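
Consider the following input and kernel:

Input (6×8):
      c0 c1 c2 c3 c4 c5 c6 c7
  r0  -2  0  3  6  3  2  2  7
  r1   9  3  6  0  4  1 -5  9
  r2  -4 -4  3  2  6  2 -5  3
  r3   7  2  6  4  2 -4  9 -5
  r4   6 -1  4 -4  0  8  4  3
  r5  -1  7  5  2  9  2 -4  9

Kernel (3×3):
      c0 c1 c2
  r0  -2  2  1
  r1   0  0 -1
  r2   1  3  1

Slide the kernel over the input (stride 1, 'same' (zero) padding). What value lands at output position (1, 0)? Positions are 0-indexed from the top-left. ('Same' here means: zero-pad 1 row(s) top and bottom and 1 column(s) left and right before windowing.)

The receptive field on the zero-padded input at this output position is [0 -2 0 / 0 9 3 / 0 -4 -4]. Elementwise product with the kernel and sum: 0·-2 + -2·2 + 0·1 + 3·-1 + 0·1 + -4·3 + -4·1.

-23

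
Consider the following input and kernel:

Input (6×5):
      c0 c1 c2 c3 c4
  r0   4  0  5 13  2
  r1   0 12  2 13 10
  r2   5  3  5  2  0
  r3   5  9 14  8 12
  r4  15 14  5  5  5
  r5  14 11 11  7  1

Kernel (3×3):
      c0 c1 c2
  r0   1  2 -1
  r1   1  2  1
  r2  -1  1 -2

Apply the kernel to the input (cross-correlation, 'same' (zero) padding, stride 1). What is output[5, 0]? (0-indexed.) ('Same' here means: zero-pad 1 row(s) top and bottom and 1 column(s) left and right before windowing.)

The receptive field on the zero-padded input at this output position is [0 15 14 / 0 14 11 / 0 0 0]. Elementwise product with the kernel and sum: 0·1 + 15·2 + 14·-1 + 0·1 + 14·2 + 11·1 + 0·-1 + 0·1 + 0·-2.

55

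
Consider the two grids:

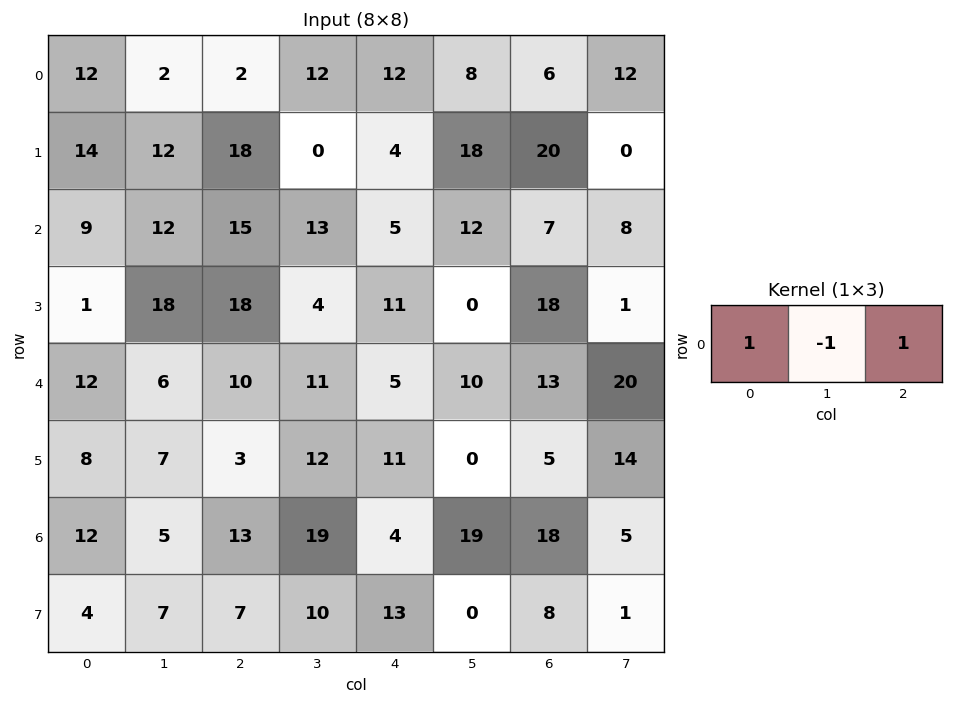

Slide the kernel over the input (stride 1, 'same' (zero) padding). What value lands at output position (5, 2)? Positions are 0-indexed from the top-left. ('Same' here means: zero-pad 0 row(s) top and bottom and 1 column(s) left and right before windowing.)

The receptive field on the zero-padded input at this output position is [7 3 12]. Elementwise product with the kernel and sum: 7·1 + 3·-1 + 12·1.

16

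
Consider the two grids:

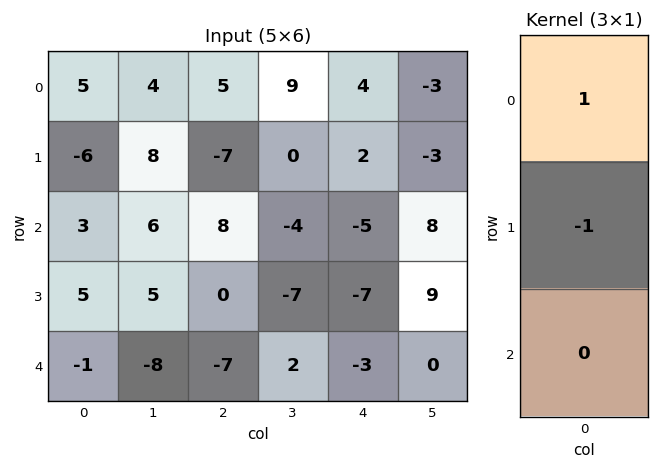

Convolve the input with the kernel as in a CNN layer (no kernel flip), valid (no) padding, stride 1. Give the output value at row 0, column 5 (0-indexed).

0

The receptive field on the input at this output position is [-3 / -3 / 8]. Elementwise product with the kernel and sum: -3·1 + -3·-1.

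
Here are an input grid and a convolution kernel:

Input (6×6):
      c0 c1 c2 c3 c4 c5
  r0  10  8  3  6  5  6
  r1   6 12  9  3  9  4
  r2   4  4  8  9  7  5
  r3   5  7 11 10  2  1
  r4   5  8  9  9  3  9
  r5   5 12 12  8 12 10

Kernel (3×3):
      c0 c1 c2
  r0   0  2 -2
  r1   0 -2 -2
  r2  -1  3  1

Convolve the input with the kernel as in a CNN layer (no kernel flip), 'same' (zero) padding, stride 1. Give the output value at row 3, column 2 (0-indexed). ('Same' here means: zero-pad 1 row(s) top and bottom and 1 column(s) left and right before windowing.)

The receptive field on the zero-padded input at this output position is [4 8 9 / 7 11 10 / 8 9 9]. Elementwise product with the kernel and sum: 8·2 + 9·-2 + 11·-2 + 10·-2 + 8·-1 + 9·3 + 9·1.

-16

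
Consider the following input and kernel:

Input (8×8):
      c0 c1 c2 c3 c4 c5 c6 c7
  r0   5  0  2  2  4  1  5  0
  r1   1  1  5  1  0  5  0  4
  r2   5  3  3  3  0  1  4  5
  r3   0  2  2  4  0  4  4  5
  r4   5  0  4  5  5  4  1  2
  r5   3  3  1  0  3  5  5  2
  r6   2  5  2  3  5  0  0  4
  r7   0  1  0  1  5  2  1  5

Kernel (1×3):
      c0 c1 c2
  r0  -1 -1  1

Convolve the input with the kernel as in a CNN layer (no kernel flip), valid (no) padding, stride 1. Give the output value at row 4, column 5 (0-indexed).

-3

The receptive field on the input at this output position is [4 1 2]. Elementwise product with the kernel and sum: 4·-1 + 1·-1 + 2·1.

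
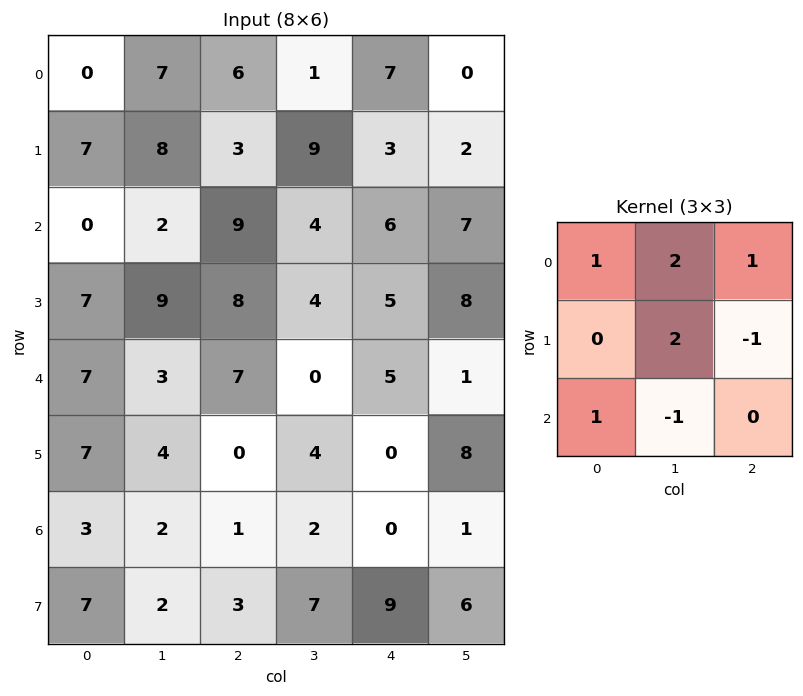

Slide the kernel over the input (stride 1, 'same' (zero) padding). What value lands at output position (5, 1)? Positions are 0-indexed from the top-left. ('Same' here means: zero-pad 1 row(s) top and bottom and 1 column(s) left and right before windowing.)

The receptive field on the zero-padded input at this output position is [7 3 7 / 7 4 0 / 3 2 1]. Elementwise product with the kernel and sum: 7·1 + 3·2 + 7·1 + 4·2 + 0·-1 + 3·1 + 2·-1.

29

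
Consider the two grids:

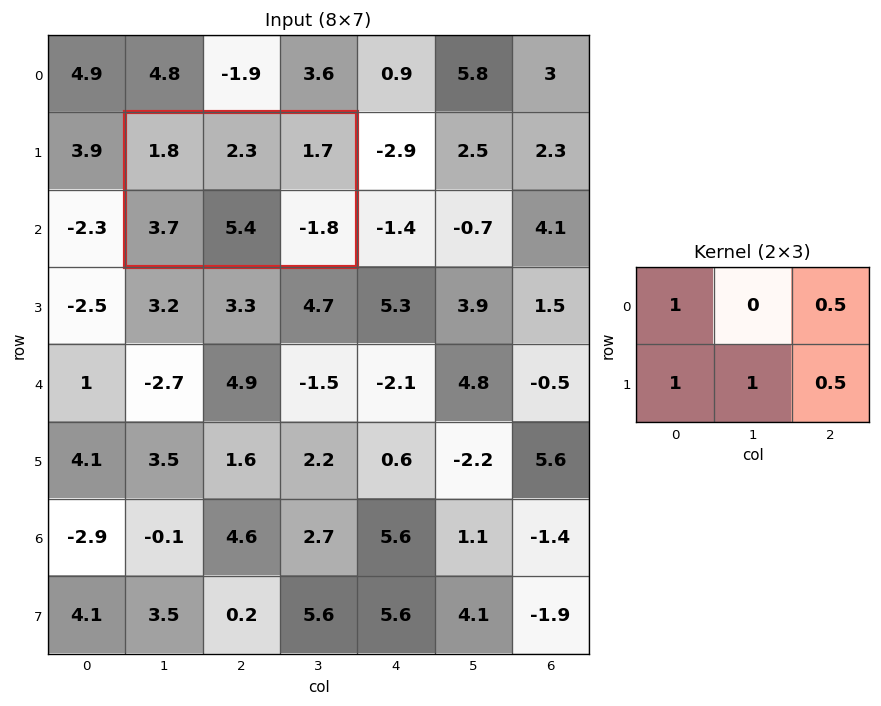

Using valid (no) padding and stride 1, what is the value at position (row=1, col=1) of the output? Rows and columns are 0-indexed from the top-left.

The receptive field on the input at this output position is [1.8 2.3 1.7 / 3.7 5.4 -1.8]. Elementwise product with the kernel and sum: 1.8·1 + 1.7·0.5 + 3.7·1 + 5.4·1 + -1.8·0.5.

10.85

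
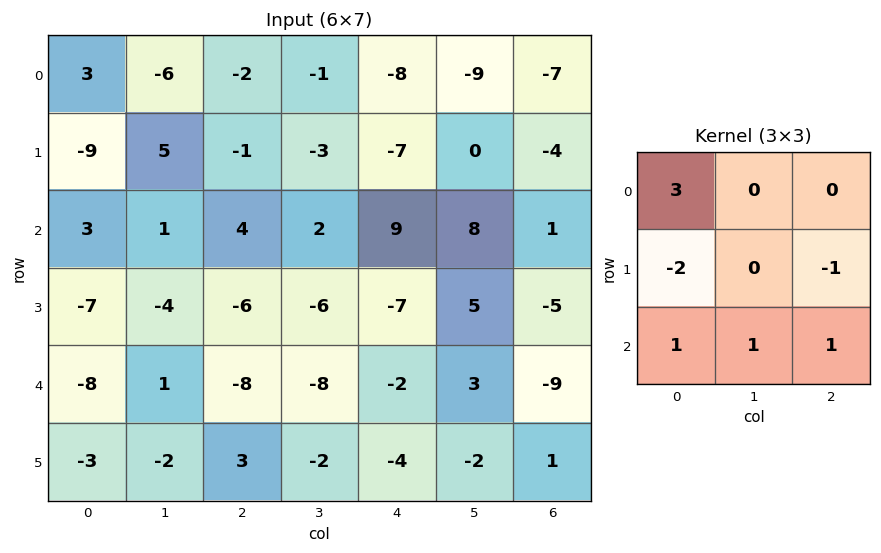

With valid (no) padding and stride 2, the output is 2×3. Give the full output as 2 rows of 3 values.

Output[0,0]: The receptive field on the input at this output position is [3 -6 -2 / -9 5 -1 / 3 1 4]. Elementwise product with the kernel and sum: 3·3 + -9·-2 + -1·-1 + 3·1 + 1·1 + 4·1.

36 18 12
14 13 38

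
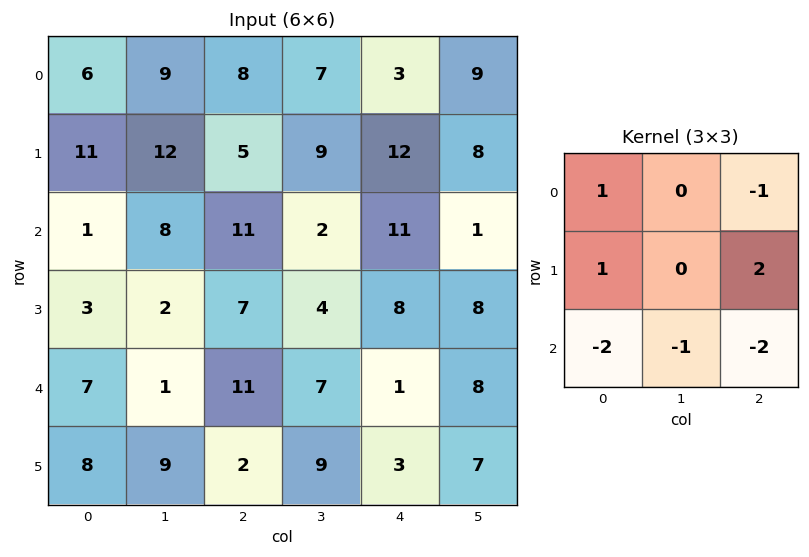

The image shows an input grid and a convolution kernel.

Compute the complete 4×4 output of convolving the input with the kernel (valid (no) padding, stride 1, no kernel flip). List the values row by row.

Output[0,0]: The receptive field on the input at this output position is [6 9 8 / 11 12 5 / 1 8 11]. Elementwise product with the kernel and sum: 6·1 + 8·-1 + 11·1 + 5·2 + 1·-2 + 8·-1 + 11·-2.

-13 1 -12 6
7 -4 -8 -27
-30 -11 -8 -10
-4 -25 -7 -16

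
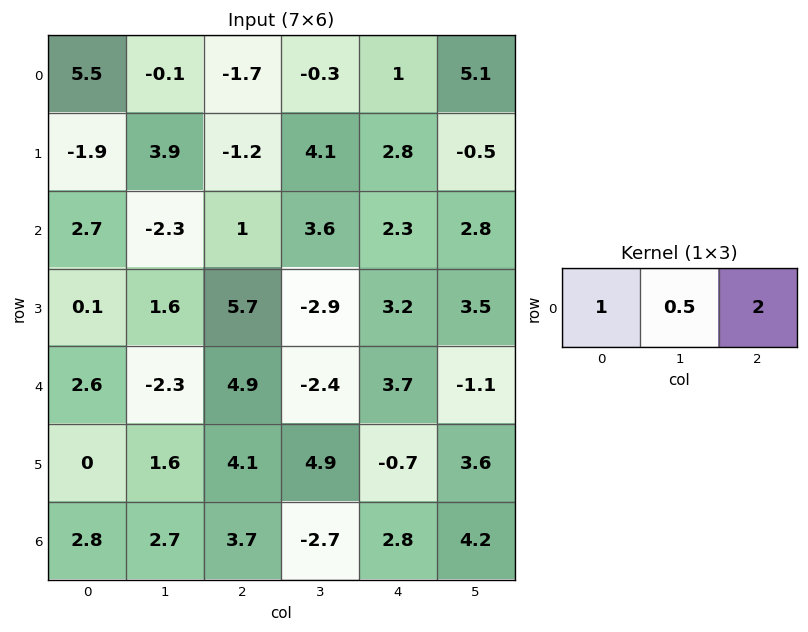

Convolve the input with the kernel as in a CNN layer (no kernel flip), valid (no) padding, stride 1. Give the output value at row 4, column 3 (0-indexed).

The receptive field on the input at this output position is [-2.4 3.7 -1.1]. Elementwise product with the kernel and sum: -2.4·1 + 3.7·0.5 + -1.1·2.

-2.75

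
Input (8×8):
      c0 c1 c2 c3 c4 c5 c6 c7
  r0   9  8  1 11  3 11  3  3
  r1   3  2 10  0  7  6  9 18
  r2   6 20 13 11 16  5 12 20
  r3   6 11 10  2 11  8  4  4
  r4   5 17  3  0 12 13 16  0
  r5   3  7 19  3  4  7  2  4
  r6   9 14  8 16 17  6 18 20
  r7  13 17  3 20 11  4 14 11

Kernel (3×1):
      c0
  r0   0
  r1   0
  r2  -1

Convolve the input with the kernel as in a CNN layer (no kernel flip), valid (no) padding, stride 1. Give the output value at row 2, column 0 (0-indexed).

-5

The receptive field on the input at this output position is [6 / 6 / 5]. Elementwise product with the kernel and sum: 5·-1.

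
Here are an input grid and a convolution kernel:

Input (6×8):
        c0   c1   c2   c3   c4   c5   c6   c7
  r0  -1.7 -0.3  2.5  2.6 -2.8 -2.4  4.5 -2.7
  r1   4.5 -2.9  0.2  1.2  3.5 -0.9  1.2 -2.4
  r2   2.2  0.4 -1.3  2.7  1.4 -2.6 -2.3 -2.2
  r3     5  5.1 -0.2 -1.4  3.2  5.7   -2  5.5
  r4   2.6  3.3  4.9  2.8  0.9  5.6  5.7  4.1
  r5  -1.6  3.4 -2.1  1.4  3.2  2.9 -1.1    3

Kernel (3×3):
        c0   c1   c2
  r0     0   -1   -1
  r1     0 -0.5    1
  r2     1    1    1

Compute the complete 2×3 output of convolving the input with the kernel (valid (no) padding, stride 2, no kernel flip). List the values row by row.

0.75 5.9 -3.95
8.95 8.4 12.25

Output[0,0]: The receptive field on the input at this output position is [-1.7 -0.3 2.5 / 4.5 -2.9 0.2 / 2.2 0.4 -1.3]. Elementwise product with the kernel and sum: -0.3·-1 + 2.5·-1 + -2.9·-0.5 + 0.2·1 + 2.2·1 + 0.4·1 + -1.3·1.
Output[0,1]: The receptive field on the input at this output position is [2.5 2.6 -2.8 / 0.2 1.2 3.5 / -1.3 2.7 1.4]. Elementwise product with the kernel and sum: 2.6·-1 + -2.8·-1 + 1.2·-0.5 + 3.5·1 + -1.3·1 + 2.7·1 + 1.4·1.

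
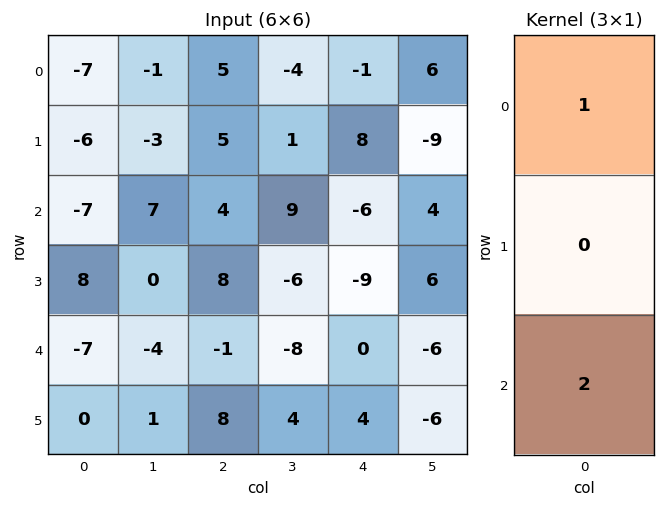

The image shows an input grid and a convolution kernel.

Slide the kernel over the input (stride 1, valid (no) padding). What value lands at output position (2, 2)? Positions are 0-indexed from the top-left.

The receptive field on the input at this output position is [4 / 8 / -1]. Elementwise product with the kernel and sum: 4·1 + -1·2.

2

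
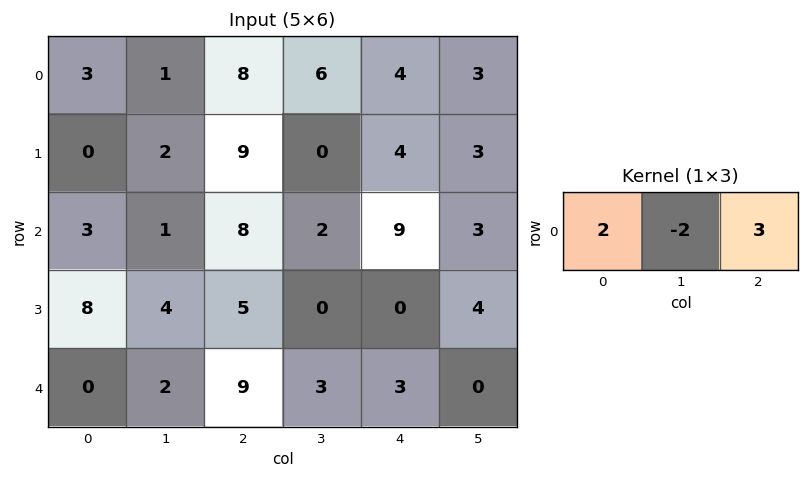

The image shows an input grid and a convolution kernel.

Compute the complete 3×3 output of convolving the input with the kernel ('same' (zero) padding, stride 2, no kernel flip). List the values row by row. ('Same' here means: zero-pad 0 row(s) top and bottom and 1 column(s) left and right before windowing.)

Output[0,0]: The receptive field on the zero-padded input at this output position is [0 3 1]. Elementwise product with the kernel and sum: 0·2 + 3·-2 + 1·3.

-3 4 13
-3 -8 -5
6 -5 0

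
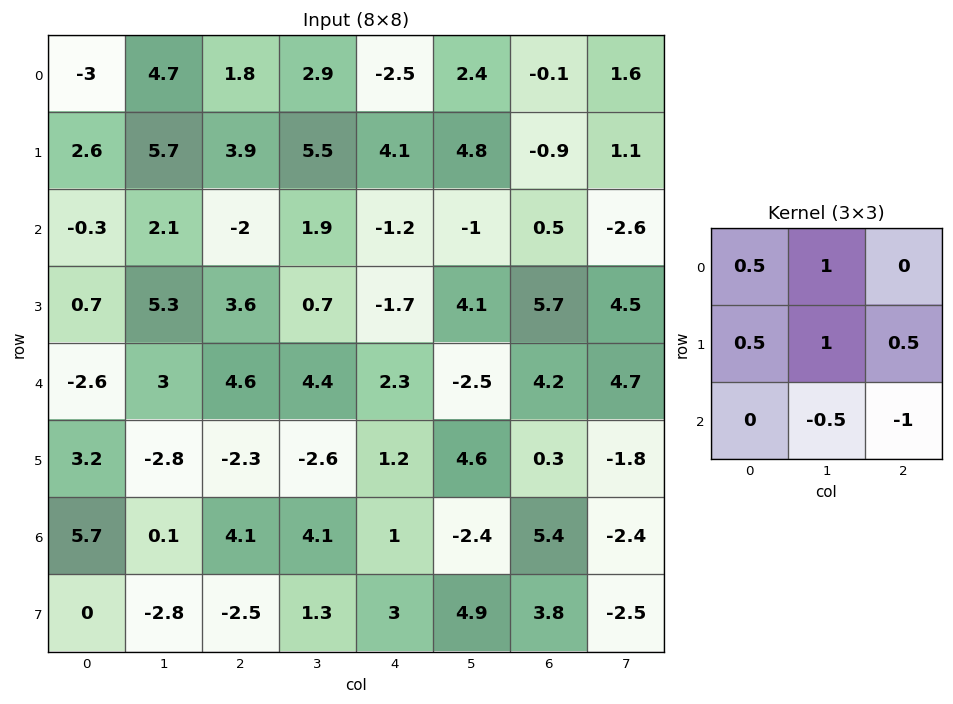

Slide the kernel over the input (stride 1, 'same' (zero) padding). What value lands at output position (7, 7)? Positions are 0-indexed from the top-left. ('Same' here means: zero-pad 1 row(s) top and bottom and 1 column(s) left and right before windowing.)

-0.3

The receptive field on the zero-padded input at this output position is [5.4 -2.4 0 / 3.8 -2.5 0 / 0 0 0]. Elementwise product with the kernel and sum: 5.4·0.5 + -2.4·1 + 3.8·0.5 + -2.5·1 + 0·0.5 + 0·-0.5 + 0·-1.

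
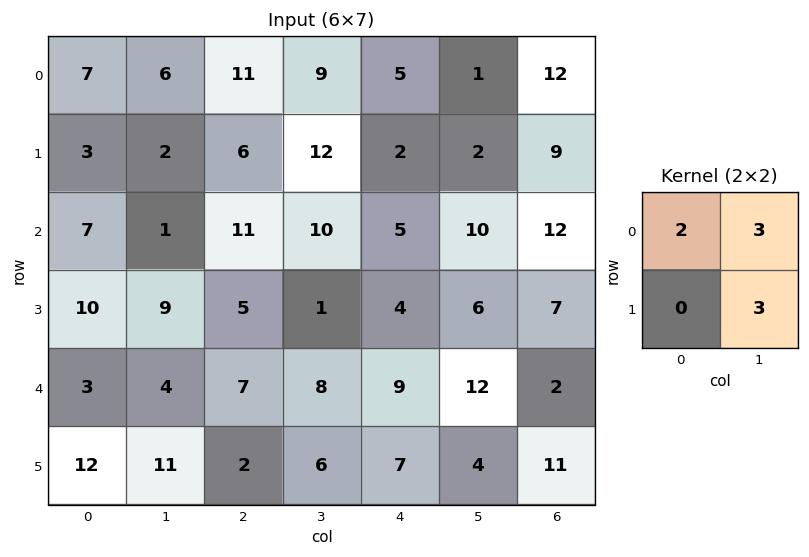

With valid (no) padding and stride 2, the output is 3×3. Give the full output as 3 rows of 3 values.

38 85 19
44 55 58
51 56 66

Output[0,0]: The receptive field on the input at this output position is [7 6 / 3 2]. Elementwise product with the kernel and sum: 7·2 + 6·3 + 2·3.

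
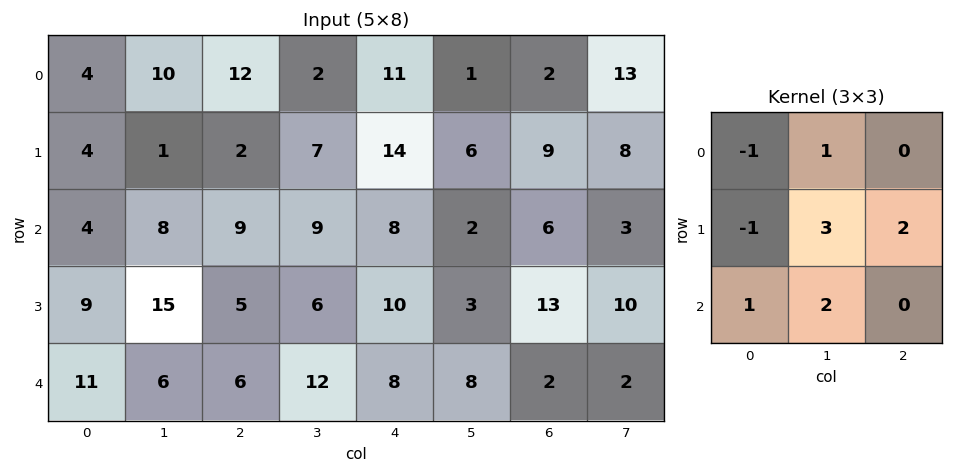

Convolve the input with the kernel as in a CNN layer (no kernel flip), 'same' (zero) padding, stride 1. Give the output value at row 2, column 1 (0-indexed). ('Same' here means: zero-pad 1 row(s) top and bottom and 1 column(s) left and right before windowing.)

The receptive field on the zero-padded input at this output position is [4 1 2 / 4 8 9 / 9 15 5]. Elementwise product with the kernel and sum: 4·-1 + 1·1 + 4·-1 + 8·3 + 9·2 + 9·1 + 15·2.

74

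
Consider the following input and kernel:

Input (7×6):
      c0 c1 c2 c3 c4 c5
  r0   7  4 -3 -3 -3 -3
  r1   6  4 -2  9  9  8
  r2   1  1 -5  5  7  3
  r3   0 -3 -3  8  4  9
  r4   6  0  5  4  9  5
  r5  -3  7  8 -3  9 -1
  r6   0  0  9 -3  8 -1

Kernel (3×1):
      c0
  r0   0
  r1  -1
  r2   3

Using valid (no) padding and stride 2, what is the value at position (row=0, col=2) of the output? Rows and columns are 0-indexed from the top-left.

12

The receptive field on the input at this output position is [-3 / 9 / 7]. Elementwise product with the kernel and sum: 9·-1 + 7·3.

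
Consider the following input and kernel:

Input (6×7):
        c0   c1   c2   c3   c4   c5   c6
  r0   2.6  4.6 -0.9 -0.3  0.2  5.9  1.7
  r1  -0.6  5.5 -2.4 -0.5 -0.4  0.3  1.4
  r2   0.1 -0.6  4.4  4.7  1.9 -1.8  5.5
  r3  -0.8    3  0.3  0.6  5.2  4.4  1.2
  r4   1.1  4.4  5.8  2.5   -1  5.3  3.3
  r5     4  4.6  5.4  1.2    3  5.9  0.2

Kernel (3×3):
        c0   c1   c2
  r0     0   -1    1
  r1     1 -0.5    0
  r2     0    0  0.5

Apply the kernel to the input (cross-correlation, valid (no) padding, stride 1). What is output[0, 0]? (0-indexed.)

-6.65

The receptive field on the input at this output position is [2.6 4.6 -0.9 / -0.6 5.5 -2.4 / 0.1 -0.6 4.4]. Elementwise product with the kernel and sum: 4.6·-1 + -0.9·1 + -0.6·1 + 5.5·-0.5 + 4.4·0.5.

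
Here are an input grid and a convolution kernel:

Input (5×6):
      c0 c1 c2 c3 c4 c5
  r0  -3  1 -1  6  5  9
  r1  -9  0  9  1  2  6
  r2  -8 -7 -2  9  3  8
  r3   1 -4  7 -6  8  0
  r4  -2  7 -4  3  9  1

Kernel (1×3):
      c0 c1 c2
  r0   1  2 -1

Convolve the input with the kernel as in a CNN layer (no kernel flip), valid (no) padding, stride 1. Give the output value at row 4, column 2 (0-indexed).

-7

The receptive field on the input at this output position is [-4 3 9]. Elementwise product with the kernel and sum: -4·1 + 3·2 + 9·-1.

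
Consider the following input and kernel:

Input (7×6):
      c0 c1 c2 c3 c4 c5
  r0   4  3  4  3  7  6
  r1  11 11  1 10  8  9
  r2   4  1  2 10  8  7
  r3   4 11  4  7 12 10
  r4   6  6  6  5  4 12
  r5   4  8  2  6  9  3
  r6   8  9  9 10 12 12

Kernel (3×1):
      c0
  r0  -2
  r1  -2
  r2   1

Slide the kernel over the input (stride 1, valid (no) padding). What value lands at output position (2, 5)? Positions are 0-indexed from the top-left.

-22

The receptive field on the input at this output position is [7 / 10 / 12]. Elementwise product with the kernel and sum: 7·-2 + 10·-2 + 12·1.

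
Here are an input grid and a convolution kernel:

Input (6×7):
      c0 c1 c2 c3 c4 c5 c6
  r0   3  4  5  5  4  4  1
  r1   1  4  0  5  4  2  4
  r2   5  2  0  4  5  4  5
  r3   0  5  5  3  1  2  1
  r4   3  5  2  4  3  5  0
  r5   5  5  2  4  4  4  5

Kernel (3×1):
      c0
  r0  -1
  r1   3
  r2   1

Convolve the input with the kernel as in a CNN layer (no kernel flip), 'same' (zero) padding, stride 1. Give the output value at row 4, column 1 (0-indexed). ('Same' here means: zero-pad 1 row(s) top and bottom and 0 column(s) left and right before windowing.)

The receptive field on the zero-padded input at this output position is [5 / 5 / 5]. Elementwise product with the kernel and sum: 5·-1 + 5·3 + 5·1.

15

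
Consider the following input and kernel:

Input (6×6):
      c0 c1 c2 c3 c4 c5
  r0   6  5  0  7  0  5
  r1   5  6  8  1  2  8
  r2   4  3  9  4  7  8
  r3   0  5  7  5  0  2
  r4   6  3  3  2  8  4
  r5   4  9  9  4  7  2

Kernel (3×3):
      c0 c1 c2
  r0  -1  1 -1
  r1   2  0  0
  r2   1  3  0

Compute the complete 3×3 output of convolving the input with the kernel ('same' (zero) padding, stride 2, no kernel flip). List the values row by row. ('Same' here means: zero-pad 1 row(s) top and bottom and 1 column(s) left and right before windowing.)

15 40 21
-1 33 6
7 39 22

Output[0,0]: The receptive field on the zero-padded input at this output position is [0 0 0 / 0 6 5 / 0 5 6]. Elementwise product with the kernel and sum: 0·-1 + 0·1 + 0·-1 + 0·2 + 0·1 + 5·3.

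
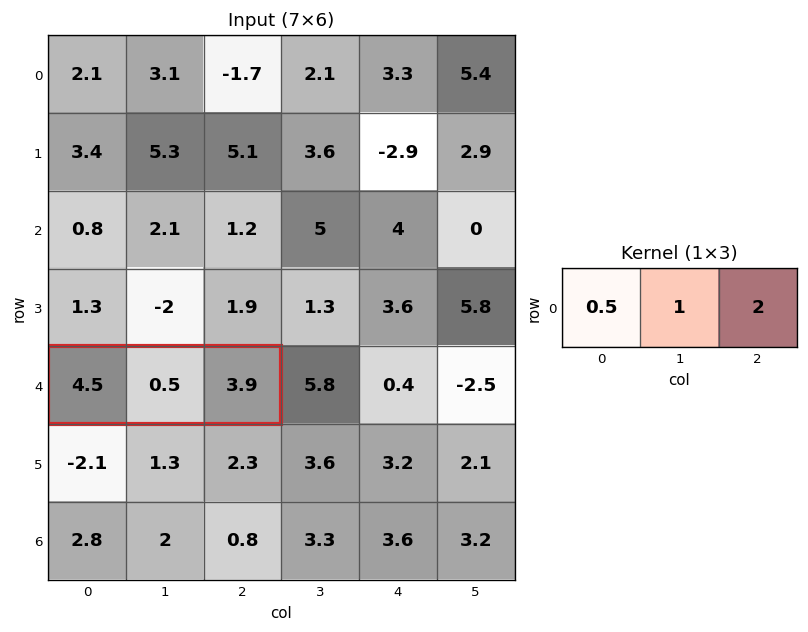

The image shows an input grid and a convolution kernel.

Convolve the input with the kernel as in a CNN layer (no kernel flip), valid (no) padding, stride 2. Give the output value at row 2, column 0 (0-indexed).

The receptive field on the input at this output position is [4.5 0.5 3.9]. Elementwise product with the kernel and sum: 4.5·0.5 + 0.5·1 + 3.9·2.

10.55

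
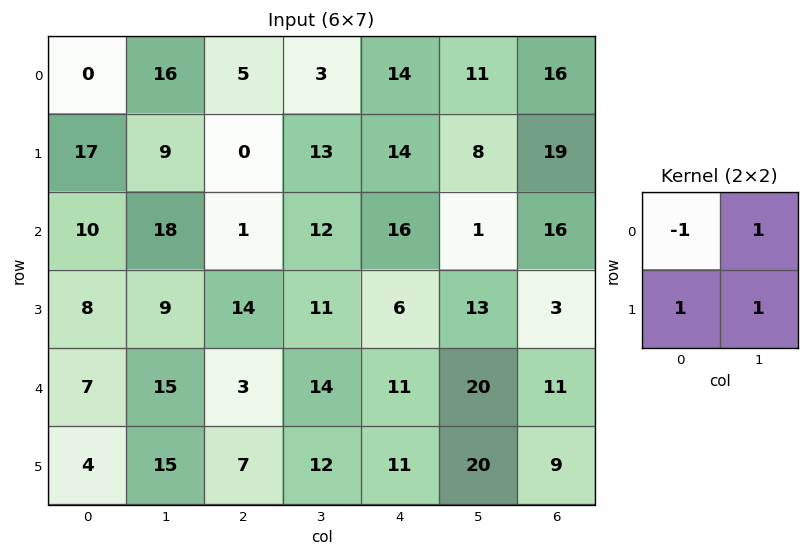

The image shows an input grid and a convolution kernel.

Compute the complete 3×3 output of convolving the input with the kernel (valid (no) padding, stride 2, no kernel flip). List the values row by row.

42 11 19
25 36 4
27 30 40

Output[0,0]: The receptive field on the input at this output position is [0 16 / 17 9]. Elementwise product with the kernel and sum: 0·-1 + 16·1 + 17·1 + 9·1.
Output[0,1]: The receptive field on the input at this output position is [5 3 / 0 13]. Elementwise product with the kernel and sum: 5·-1 + 3·1 + 0·1 + 13·1.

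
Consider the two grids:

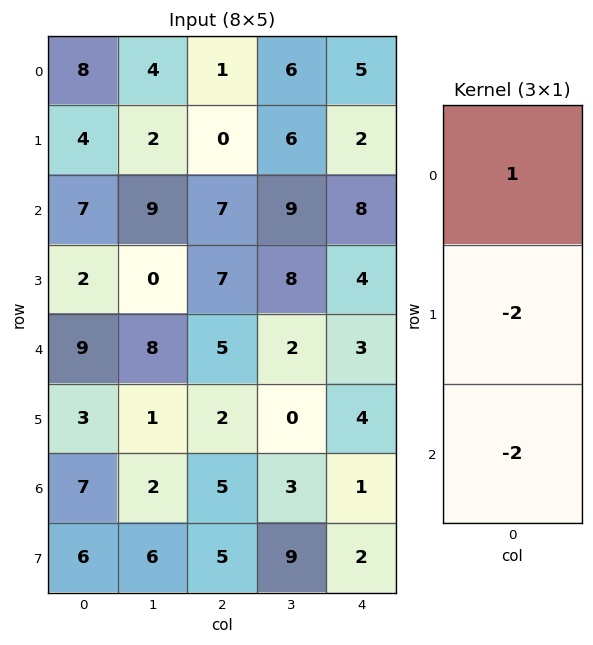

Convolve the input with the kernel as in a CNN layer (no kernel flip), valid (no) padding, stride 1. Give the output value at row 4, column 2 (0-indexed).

-9

The receptive field on the input at this output position is [5 / 2 / 5]. Elementwise product with the kernel and sum: 5·1 + 2·-2 + 5·-2.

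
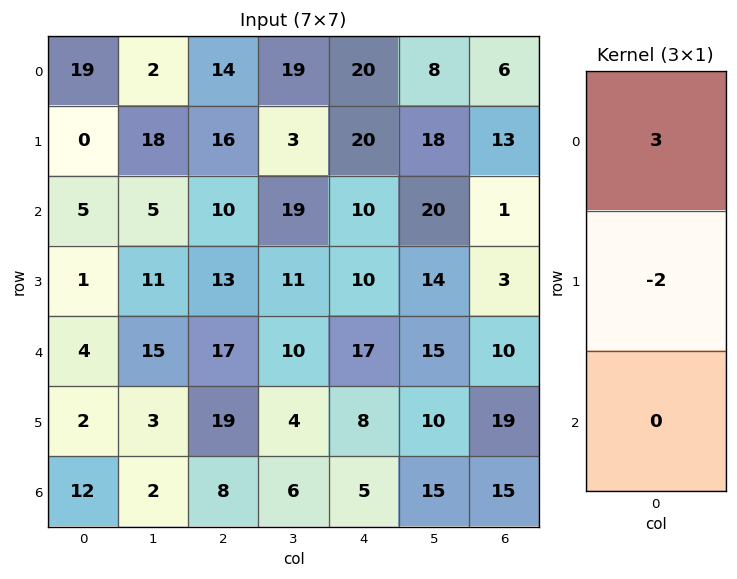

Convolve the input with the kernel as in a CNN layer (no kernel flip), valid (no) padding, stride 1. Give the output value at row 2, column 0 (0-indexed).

13

The receptive field on the input at this output position is [5 / 1 / 4]. Elementwise product with the kernel and sum: 5·3 + 1·-2.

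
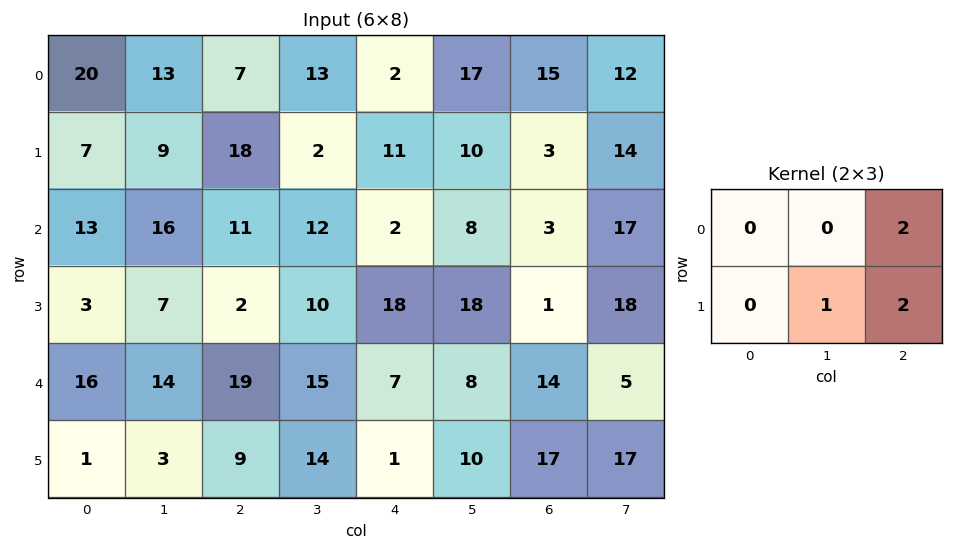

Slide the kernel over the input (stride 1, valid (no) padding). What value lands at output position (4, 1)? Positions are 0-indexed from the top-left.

The receptive field on the input at this output position is [14 19 15 / 3 9 14]. Elementwise product with the kernel and sum: 15·2 + 9·1 + 14·2.

67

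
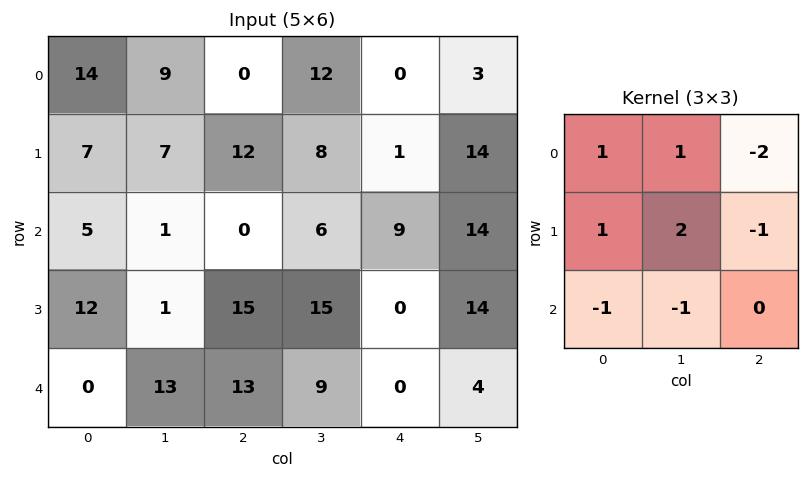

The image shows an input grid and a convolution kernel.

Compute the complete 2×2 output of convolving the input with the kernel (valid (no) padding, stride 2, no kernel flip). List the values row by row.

Output[0,0]: The receptive field on the input at this output position is [14 9 0 / 7 7 12 / 5 1 0]. Elementwise product with the kernel and sum: 14·1 + 9·1 + 0·-2 + 7·1 + 7·2 + 12·-1 + 5·-1 + 1·-1.
Output[0,1]: The receptive field on the input at this output position is [0 12 0 / 12 8 1 / 0 6 9]. Elementwise product with the kernel and sum: 0·1 + 12·1 + 0·-2 + 12·1 + 8·2 + 1·-1 + 0·-1 + 6·-1.

26 33
-8 11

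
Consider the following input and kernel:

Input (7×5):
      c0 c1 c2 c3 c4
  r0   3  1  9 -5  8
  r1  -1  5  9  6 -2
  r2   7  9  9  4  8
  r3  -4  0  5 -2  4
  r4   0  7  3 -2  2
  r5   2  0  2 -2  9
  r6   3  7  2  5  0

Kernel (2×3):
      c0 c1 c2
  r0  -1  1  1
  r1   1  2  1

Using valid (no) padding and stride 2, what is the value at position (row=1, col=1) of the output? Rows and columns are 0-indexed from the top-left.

The receptive field on the input at this output position is [9 4 8 / 5 -2 4]. Elementwise product with the kernel and sum: 9·-1 + 4·1 + 8·1 + 5·1 + -2·2 + 4·1.

8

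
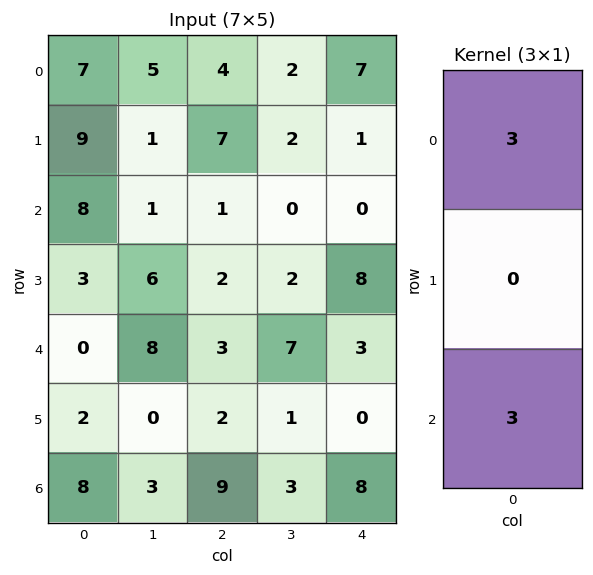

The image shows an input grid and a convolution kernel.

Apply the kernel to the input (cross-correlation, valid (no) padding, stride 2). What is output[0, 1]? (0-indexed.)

15

The receptive field on the input at this output position is [4 / 7 / 1]. Elementwise product with the kernel and sum: 4·3 + 1·3.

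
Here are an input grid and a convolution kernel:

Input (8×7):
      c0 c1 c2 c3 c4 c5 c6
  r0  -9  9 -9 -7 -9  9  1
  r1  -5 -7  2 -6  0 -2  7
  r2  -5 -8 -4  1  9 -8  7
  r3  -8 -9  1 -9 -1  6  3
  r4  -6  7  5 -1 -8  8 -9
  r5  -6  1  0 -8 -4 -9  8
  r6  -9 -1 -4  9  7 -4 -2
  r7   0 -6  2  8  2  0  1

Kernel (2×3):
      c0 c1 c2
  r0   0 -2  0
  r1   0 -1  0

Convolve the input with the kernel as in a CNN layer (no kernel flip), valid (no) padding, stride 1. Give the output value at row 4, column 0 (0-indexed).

-15

The receptive field on the input at this output position is [-6 7 5 / -6 1 0]. Elementwise product with the kernel and sum: 7·-2 + 1·-1.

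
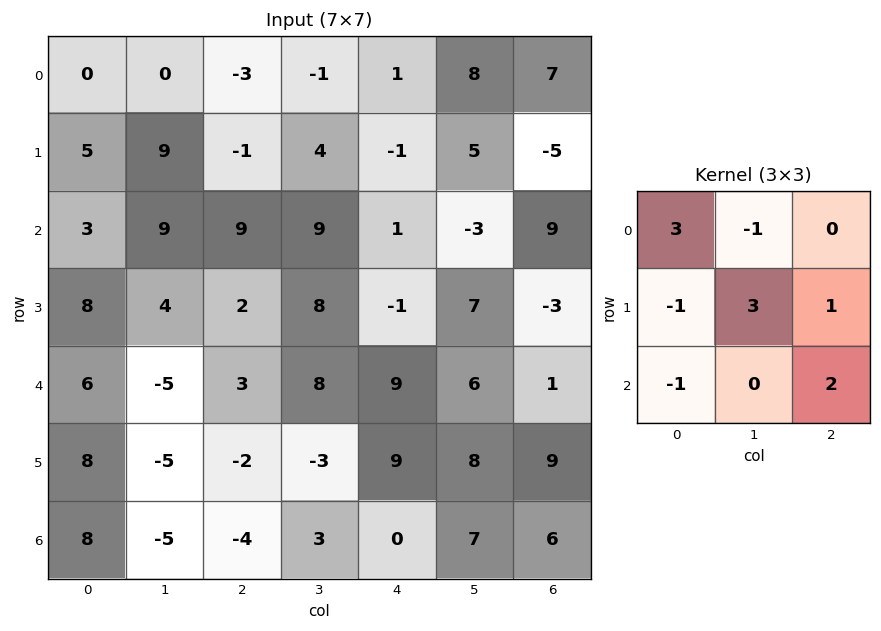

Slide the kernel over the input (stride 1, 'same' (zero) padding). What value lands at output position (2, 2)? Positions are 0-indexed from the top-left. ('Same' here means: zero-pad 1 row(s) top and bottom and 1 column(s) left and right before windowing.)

The receptive field on the zero-padded input at this output position is [9 -1 4 / 9 9 9 / 4 2 8]. Elementwise product with the kernel and sum: 9·3 + -1·-1 + 9·-1 + 9·3 + 9·1 + 4·-1 + 8·2.

67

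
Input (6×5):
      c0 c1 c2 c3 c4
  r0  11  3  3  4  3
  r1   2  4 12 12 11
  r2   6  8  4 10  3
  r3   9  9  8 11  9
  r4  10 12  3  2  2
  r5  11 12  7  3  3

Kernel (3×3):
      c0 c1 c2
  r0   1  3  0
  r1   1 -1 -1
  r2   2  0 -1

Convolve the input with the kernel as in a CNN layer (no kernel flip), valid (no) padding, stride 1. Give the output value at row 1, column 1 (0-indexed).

41

The receptive field on the input at this output position is [4 12 12 / 8 4 10 / 9 8 11]. Elementwise product with the kernel and sum: 4·1 + 12·3 + 8·1 + 4·-1 + 10·-1 + 9·2 + 11·-1.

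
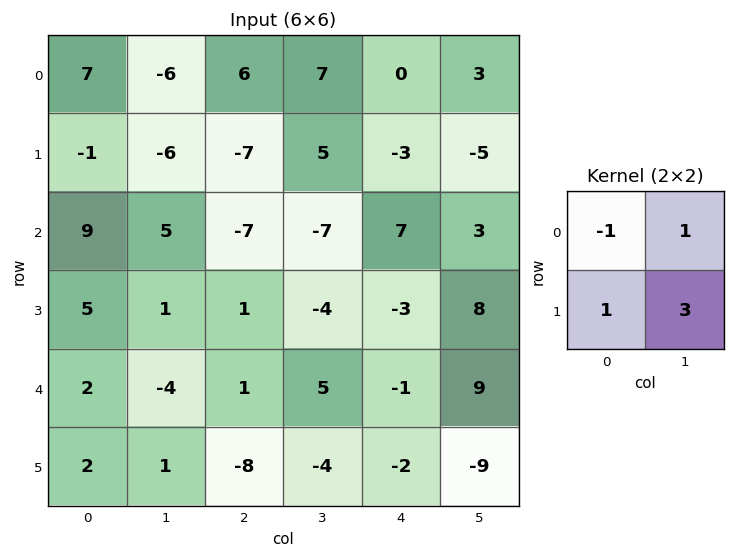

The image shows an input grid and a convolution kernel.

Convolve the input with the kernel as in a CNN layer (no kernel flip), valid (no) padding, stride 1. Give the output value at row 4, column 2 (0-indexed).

-16

The receptive field on the input at this output position is [1 5 / -8 -4]. Elementwise product with the kernel and sum: 1·-1 + 5·1 + -8·1 + -4·3.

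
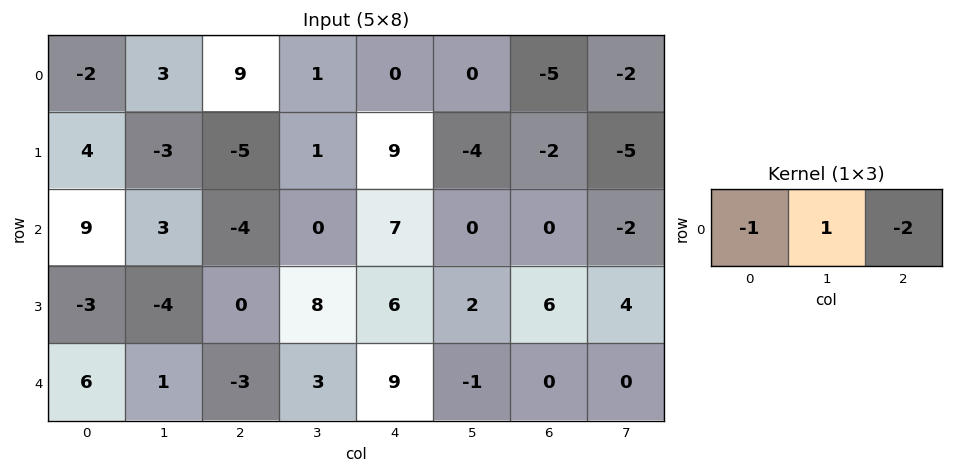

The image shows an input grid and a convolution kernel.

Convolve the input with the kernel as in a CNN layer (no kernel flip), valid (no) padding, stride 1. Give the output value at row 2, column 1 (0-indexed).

The receptive field on the input at this output position is [3 -4 0]. Elementwise product with the kernel and sum: 3·-1 + -4·1 + 0·-2.

-7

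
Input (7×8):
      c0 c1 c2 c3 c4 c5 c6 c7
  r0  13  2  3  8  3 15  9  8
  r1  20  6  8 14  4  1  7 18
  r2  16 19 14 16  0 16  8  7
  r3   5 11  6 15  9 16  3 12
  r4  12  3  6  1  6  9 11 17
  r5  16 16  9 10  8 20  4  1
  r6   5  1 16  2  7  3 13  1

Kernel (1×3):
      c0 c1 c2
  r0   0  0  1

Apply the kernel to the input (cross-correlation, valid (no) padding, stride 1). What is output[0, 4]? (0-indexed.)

9

The receptive field on the input at this output position is [3 15 9]. Elementwise product with the kernel and sum: 9·1.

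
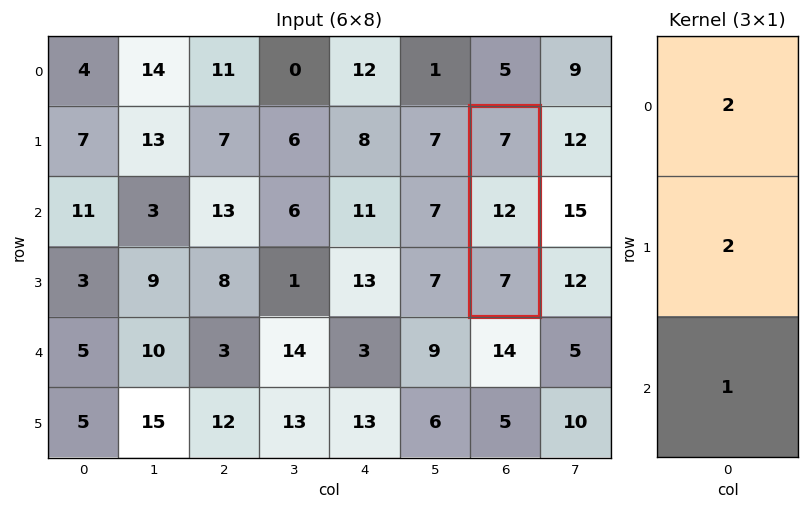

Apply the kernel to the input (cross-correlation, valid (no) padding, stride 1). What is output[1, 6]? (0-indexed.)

45

The receptive field on the input at this output position is [7 / 12 / 7]. Elementwise product with the kernel and sum: 7·2 + 12·2 + 7·1.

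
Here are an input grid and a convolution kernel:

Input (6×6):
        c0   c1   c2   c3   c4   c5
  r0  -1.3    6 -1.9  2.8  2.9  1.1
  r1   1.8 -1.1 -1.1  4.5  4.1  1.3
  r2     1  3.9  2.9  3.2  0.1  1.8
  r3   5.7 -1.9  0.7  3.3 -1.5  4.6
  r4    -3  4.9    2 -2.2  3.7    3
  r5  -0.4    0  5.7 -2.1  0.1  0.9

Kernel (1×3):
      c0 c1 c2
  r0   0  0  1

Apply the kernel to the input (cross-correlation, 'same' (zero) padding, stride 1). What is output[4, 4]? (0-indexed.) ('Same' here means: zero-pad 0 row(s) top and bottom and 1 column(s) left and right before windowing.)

The receptive field on the zero-padded input at this output position is [-2.2 3.7 3]. Elementwise product with the kernel and sum: 3·1.

3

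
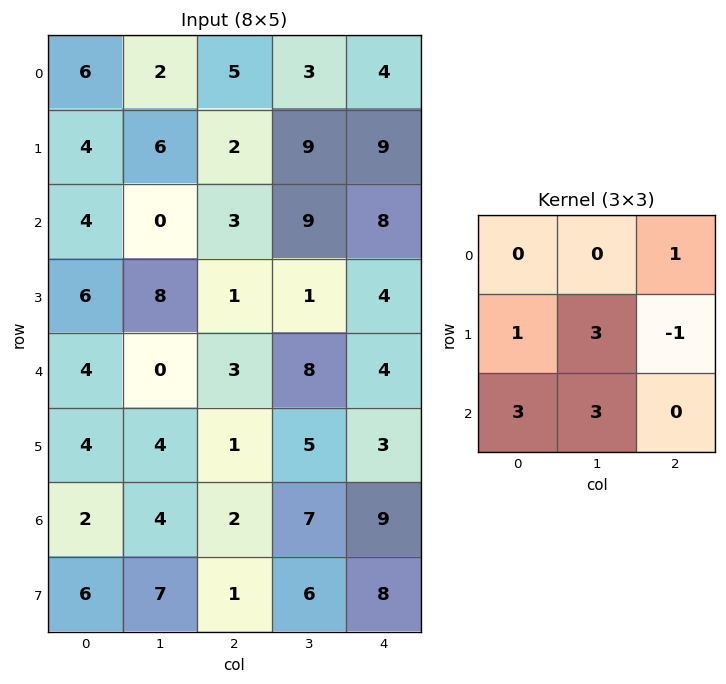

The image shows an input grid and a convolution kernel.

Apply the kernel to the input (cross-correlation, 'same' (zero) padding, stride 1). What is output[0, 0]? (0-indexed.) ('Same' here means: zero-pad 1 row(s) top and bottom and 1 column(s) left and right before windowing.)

The receptive field on the zero-padded input at this output position is [0 0 0 / 0 6 2 / 0 4 6]. Elementwise product with the kernel and sum: 0·1 + 0·1 + 6·3 + 2·-1 + 0·3 + 4·3.

28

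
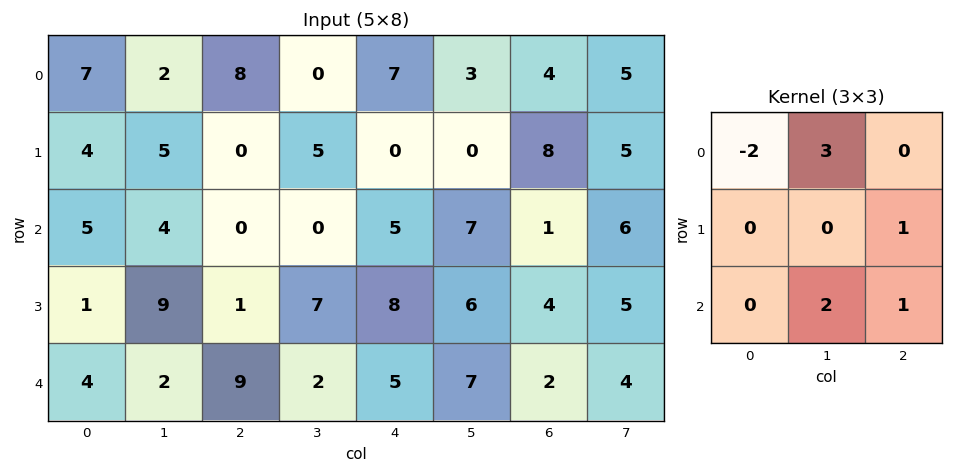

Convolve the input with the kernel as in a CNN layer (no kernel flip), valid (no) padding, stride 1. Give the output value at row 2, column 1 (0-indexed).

19

The receptive field on the input at this output position is [4 0 0 / 9 1 7 / 2 9 2]. Elementwise product with the kernel and sum: 4·-2 + 0·3 + 7·1 + 9·2 + 2·1.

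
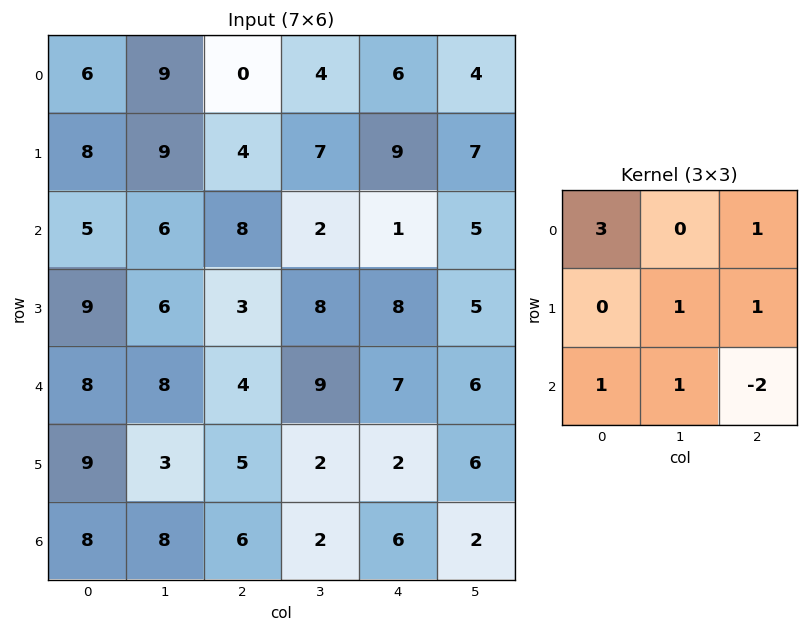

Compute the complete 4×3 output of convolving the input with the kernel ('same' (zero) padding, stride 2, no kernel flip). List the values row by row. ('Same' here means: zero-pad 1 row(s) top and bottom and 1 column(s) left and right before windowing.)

5 3 12
17 37 40
25 43 34
19 19 20

Output[0,0]: The receptive field on the zero-padded input at this output position is [0 0 0 / 0 6 9 / 0 8 9]. Elementwise product with the kernel and sum: 0·3 + 0·1 + 6·1 + 9·1 + 0·1 + 8·1 + 9·-2.
Output[0,1]: The receptive field on the zero-padded input at this output position is [0 0 0 / 9 0 4 / 9 4 7]. Elementwise product with the kernel and sum: 0·3 + 0·1 + 0·1 + 4·1 + 9·1 + 4·1 + 7·-2.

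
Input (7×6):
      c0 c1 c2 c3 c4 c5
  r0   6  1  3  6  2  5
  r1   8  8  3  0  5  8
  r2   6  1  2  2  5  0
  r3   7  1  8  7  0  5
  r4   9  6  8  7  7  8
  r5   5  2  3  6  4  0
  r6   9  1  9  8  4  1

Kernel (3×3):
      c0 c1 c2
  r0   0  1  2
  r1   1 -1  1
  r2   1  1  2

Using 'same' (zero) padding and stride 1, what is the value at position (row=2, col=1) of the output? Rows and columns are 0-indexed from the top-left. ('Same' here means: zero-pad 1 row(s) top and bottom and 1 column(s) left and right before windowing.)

The receptive field on the zero-padded input at this output position is [8 8 3 / 6 1 2 / 7 1 8]. Elementwise product with the kernel and sum: 8·1 + 3·2 + 6·1 + 1·-1 + 2·1 + 7·1 + 1·1 + 8·2.

45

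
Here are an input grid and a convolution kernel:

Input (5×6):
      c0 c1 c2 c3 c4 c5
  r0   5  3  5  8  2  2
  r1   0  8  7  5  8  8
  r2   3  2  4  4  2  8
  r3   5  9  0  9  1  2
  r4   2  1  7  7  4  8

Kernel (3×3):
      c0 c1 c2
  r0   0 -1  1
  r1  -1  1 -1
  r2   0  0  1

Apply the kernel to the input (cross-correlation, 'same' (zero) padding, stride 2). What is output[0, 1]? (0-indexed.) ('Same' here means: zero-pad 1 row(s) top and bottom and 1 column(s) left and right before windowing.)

-1

The receptive field on the zero-padded input at this output position is [0 0 0 / 3 5 8 / 8 7 5]. Elementwise product with the kernel and sum: 0·-1 + 0·1 + 3·-1 + 5·1 + 8·-1 + 5·1.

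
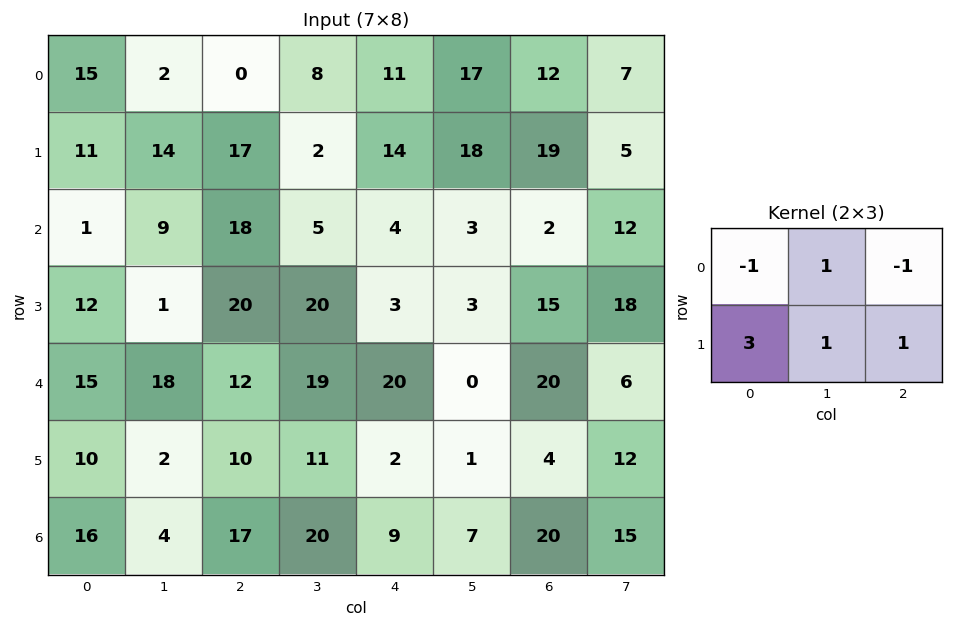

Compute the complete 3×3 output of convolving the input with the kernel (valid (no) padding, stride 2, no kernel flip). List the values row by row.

Output[0,0]: The receptive field on the input at this output position is [15 2 0 / 11 14 17]. Elementwise product with the kernel and sum: 15·-1 + 2·1 + 0·-1 + 11·3 + 14·1 + 17·1.
Output[0,1]: The receptive field on the input at this output position is [0 8 11 / 17 2 14]. Elementwise product with the kernel and sum: 0·-1 + 8·1 + 11·-1 + 17·3 + 2·1 + 14·1.

51 64 73
47 66 24
33 30 -29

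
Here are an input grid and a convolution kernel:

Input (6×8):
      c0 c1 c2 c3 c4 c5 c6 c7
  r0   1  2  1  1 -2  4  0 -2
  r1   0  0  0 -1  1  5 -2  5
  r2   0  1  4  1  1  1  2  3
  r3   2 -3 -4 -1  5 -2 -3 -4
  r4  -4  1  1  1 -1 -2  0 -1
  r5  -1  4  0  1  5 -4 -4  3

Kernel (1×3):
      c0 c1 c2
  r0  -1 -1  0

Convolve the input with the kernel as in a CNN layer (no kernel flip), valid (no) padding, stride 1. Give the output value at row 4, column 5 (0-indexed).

2

The receptive field on the input at this output position is [-2 0 -1]. Elementwise product with the kernel and sum: -2·-1 + 0·-1.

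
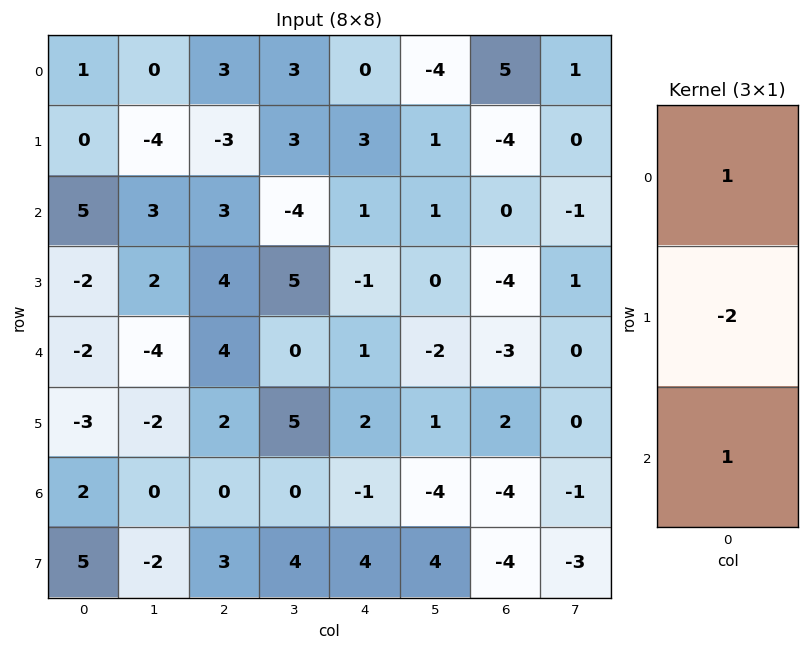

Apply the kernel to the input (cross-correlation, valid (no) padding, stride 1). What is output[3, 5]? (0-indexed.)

5

The receptive field on the input at this output position is [0 / -2 / 1]. Elementwise product with the kernel and sum: 0·1 + -2·-2 + 1·1.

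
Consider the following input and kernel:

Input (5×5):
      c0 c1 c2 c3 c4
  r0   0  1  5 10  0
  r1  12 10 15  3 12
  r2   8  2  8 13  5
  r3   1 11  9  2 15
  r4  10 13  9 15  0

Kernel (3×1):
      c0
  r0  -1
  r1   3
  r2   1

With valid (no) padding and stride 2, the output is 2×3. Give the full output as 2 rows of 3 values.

Output[0,0]: The receptive field on the input at this output position is [0 / 12 / 8]. Elementwise product with the kernel and sum: 0·-1 + 12·3 + 8·1.

44 48 41
5 28 40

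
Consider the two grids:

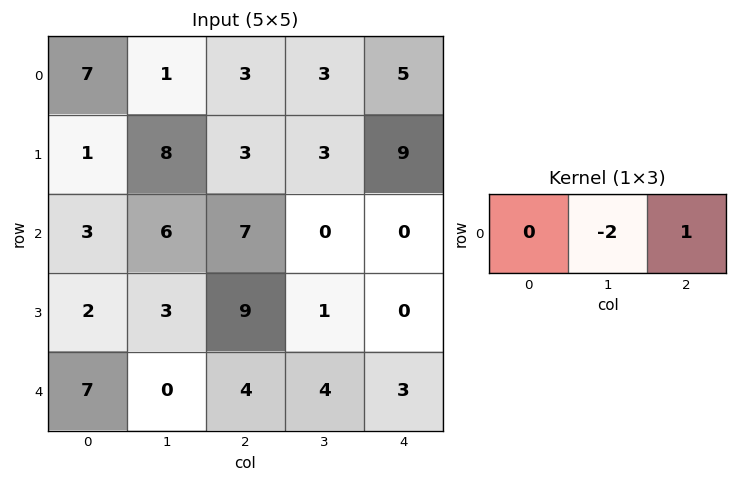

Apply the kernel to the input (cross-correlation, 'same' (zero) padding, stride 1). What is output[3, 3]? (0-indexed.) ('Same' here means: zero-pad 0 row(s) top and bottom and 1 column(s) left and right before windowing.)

-2

The receptive field on the zero-padded input at this output position is [9 1 0]. Elementwise product with the kernel and sum: 1·-2 + 0·1.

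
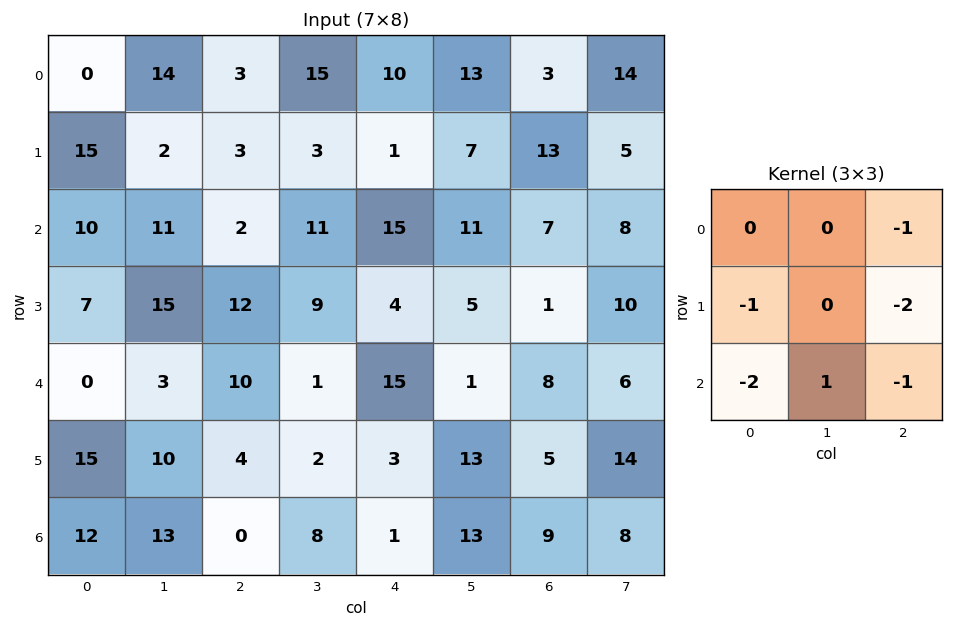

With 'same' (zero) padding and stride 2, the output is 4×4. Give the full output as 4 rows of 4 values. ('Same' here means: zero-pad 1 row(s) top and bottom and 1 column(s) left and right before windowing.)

-15 -48 -53 -47
-32 -63 -59 -51
-16 -32 -22 -58
-36 -31 -47 -43

Output[0,0]: The receptive field on the zero-padded input at this output position is [0 0 0 / 0 0 14 / 0 15 2]. Elementwise product with the kernel and sum: 0·-1 + 0·-1 + 14·-2 + 0·-2 + 15·1 + 2·-1.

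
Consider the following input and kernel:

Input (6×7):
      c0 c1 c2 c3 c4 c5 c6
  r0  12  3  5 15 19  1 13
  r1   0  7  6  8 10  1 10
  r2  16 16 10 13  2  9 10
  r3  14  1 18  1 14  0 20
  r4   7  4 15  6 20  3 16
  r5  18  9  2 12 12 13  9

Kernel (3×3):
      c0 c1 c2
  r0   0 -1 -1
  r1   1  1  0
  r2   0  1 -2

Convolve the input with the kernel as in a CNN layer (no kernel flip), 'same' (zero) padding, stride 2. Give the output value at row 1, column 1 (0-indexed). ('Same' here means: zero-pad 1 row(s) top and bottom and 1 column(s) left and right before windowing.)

28

The receptive field on the zero-padded input at this output position is [7 6 8 / 16 10 13 / 1 18 1]. Elementwise product with the kernel and sum: 6·-1 + 8·-1 + 16·1 + 10·1 + 18·1 + 1·-2.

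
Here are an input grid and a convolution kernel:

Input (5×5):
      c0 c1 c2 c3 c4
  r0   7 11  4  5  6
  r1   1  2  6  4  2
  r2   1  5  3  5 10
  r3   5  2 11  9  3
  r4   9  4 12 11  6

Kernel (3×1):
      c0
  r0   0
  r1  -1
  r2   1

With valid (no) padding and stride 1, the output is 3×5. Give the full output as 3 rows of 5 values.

0 3 -3 1 8
4 -3 8 4 -7
4 2 1 2 3

Output[0,0]: The receptive field on the input at this output position is [7 / 1 / 1]. Elementwise product with the kernel and sum: 1·-1 + 1·1.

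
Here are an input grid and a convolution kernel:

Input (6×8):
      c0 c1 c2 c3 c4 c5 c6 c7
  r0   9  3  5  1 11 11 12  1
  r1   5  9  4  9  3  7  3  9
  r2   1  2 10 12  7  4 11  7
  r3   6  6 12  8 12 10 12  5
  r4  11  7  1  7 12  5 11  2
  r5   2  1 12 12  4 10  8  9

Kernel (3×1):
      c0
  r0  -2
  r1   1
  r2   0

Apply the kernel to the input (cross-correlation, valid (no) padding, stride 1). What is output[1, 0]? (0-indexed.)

The receptive field on the input at this output position is [5 / 1 / 6]. Elementwise product with the kernel and sum: 5·-2 + 1·1.

-9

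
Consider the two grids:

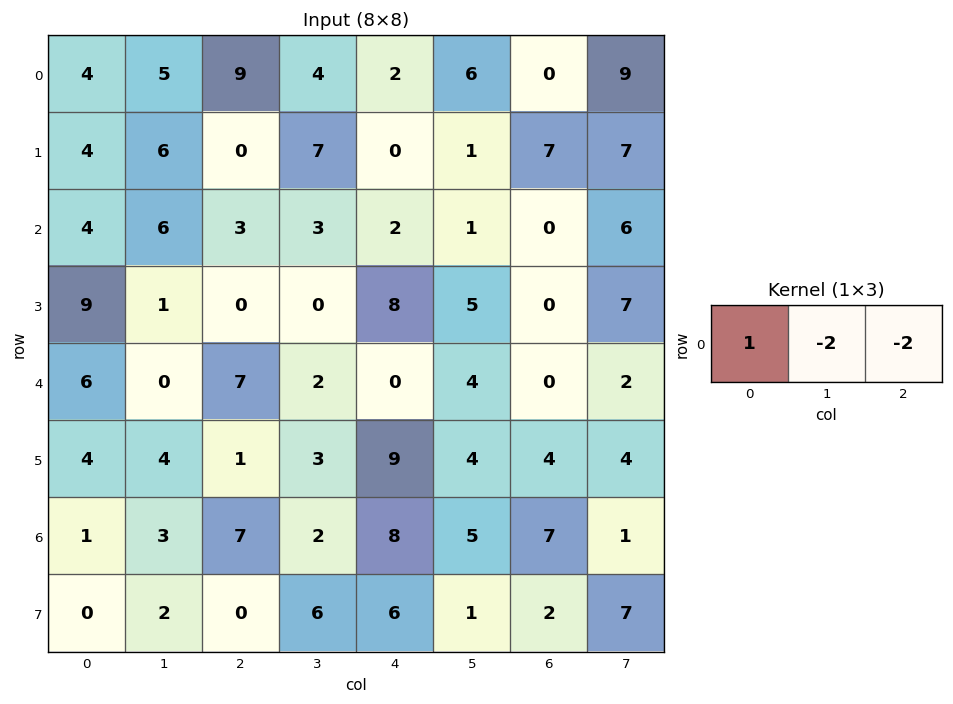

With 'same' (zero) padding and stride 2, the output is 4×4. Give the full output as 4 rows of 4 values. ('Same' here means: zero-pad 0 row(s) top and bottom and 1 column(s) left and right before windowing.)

-18 -21 -12 -12
-20 -6 -3 -11
-12 -18 -6 0
-8 -15 -24 -11

Output[0,0]: The receptive field on the zero-padded input at this output position is [0 4 5]. Elementwise product with the kernel and sum: 0·1 + 4·-2 + 5·-2.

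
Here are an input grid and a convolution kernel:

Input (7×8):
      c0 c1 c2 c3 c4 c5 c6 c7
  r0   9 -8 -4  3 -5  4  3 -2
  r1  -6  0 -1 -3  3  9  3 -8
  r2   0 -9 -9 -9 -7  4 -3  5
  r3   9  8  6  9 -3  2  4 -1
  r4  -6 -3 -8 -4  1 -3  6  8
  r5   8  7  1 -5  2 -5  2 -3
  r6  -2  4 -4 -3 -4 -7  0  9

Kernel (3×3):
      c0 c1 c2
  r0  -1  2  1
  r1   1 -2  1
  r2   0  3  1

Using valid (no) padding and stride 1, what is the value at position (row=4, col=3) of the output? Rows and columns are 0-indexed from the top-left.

The receptive field on the input at this output position is [-4 1 -3 / -5 2 -5 / -3 -4 -7]. Elementwise product with the kernel and sum: -4·-1 + 1·2 + -3·1 + -5·1 + 2·-2 + -5·1 + -4·3 + -7·1.

-30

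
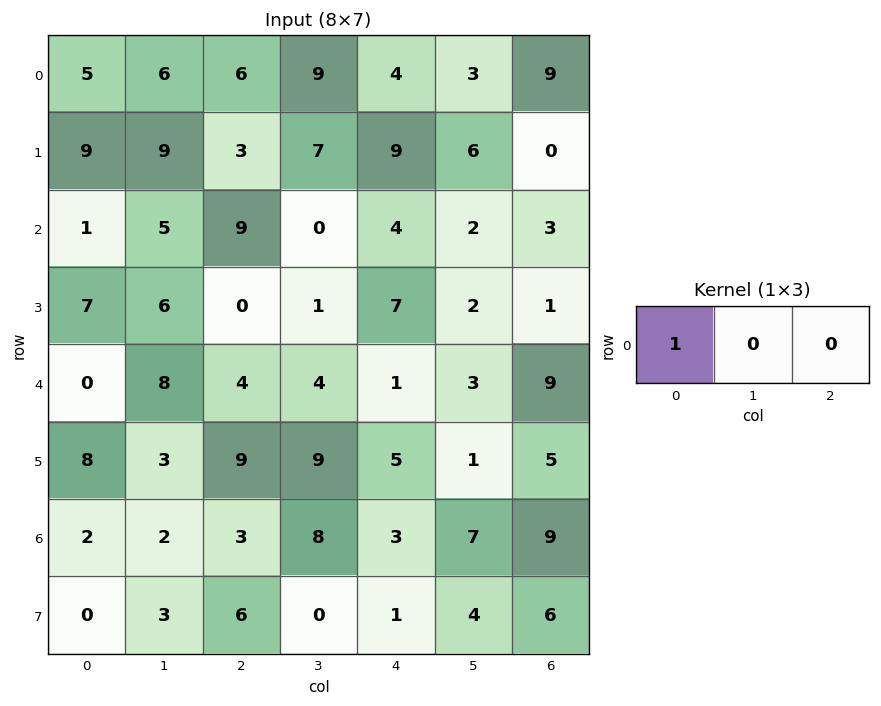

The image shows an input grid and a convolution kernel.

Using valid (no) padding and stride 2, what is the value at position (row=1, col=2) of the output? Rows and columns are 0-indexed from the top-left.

4

The receptive field on the input at this output position is [4 2 3]. Elementwise product with the kernel and sum: 4·1.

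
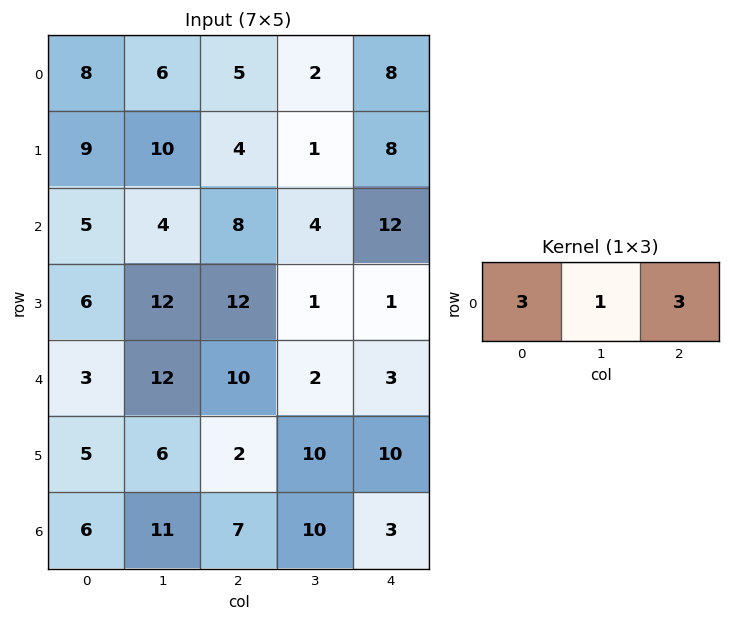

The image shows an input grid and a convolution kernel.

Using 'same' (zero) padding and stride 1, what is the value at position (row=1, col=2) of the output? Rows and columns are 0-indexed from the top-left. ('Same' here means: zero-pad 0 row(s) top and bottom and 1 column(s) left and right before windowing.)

The receptive field on the zero-padded input at this output position is [10 4 1]. Elementwise product with the kernel and sum: 10·3 + 4·1 + 1·3.

37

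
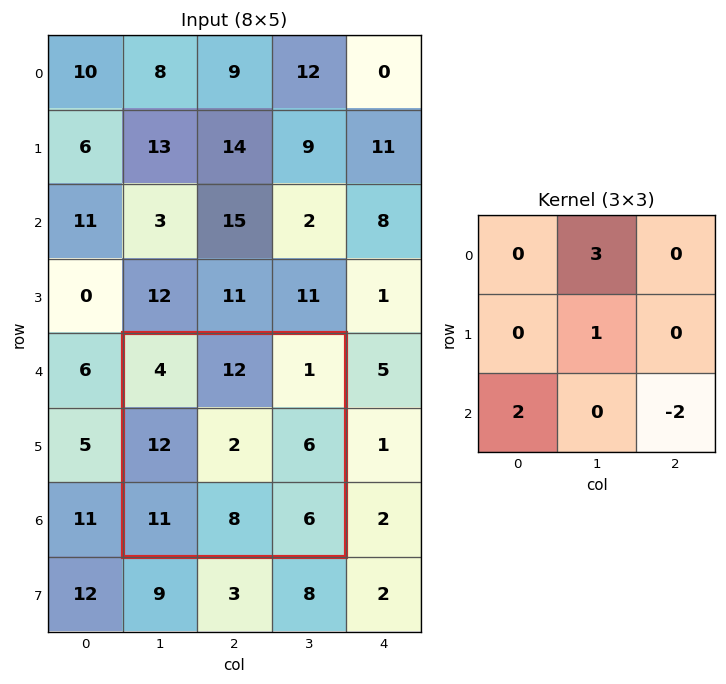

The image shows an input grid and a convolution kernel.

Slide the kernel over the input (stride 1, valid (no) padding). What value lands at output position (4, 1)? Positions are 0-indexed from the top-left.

48

The receptive field on the input at this output position is [4 12 1 / 12 2 6 / 11 8 6]. Elementwise product with the kernel and sum: 12·3 + 2·1 + 11·2 + 6·-2.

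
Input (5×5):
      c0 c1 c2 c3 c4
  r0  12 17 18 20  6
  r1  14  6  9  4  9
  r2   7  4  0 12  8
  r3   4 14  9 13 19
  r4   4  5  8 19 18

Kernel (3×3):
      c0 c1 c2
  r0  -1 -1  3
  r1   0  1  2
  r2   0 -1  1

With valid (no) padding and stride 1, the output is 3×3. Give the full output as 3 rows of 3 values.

45 54 -2
6 25 48
24 78 62

Output[0,0]: The receptive field on the input at this output position is [12 17 18 / 14 6 9 / 7 4 0]. Elementwise product with the kernel and sum: 12·-1 + 17·-1 + 18·3 + 6·1 + 9·2 + 4·-1 + 0·1.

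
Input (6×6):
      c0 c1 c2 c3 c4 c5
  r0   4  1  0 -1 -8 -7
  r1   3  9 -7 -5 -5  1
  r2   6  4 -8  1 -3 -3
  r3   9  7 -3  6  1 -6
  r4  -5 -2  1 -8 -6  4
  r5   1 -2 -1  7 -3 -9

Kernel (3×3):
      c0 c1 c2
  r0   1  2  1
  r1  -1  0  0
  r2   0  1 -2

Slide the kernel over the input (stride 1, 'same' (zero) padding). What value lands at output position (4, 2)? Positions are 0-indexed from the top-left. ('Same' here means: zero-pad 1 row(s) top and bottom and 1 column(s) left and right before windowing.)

The receptive field on the zero-padded input at this output position is [7 -3 6 / -2 1 -8 / -2 -1 7]. Elementwise product with the kernel and sum: 7·1 + -3·2 + 6·1 + -2·-1 + -1·1 + 7·-2.

-6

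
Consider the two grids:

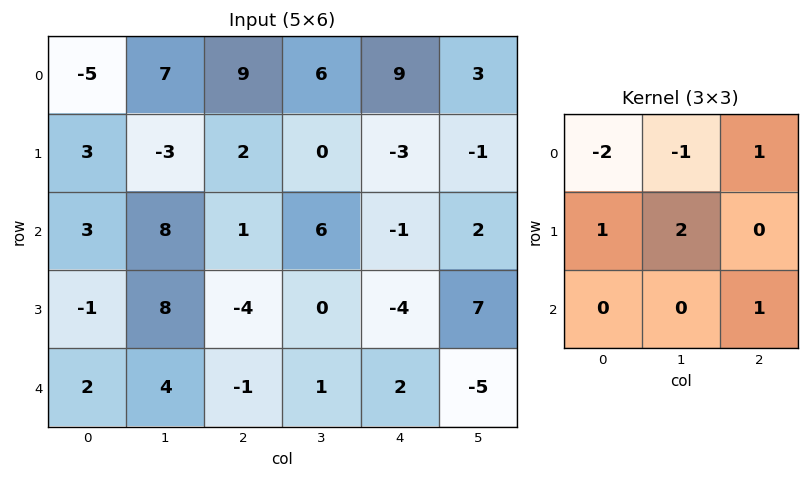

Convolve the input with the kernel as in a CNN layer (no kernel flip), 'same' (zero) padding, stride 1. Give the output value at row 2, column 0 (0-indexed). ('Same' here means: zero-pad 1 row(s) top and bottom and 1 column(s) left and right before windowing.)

8

The receptive field on the zero-padded input at this output position is [0 3 -3 / 0 3 8 / 0 -1 8]. Elementwise product with the kernel and sum: 0·-2 + 3·-1 + -3·1 + 0·1 + 3·2 + 8·1.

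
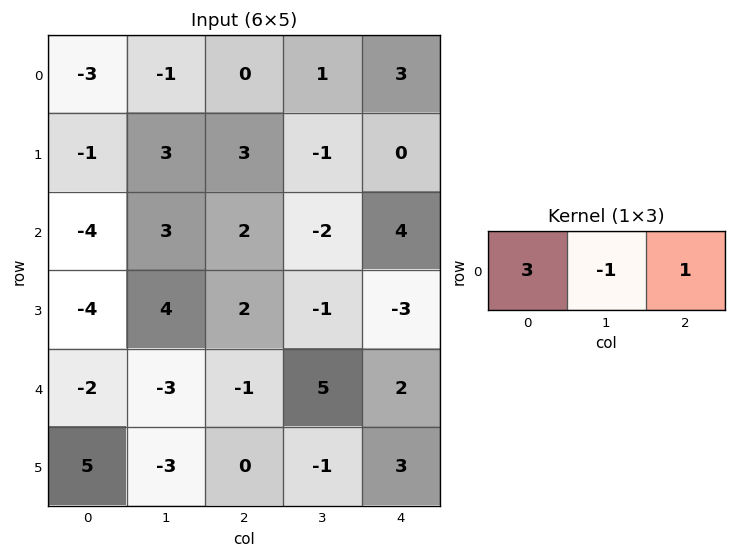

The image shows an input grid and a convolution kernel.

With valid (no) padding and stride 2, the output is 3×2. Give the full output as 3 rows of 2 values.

-8 2
-13 12
-4 -6

Output[0,0]: The receptive field on the input at this output position is [-3 -1 0]. Elementwise product with the kernel and sum: -3·3 + -1·-1 + 0·1.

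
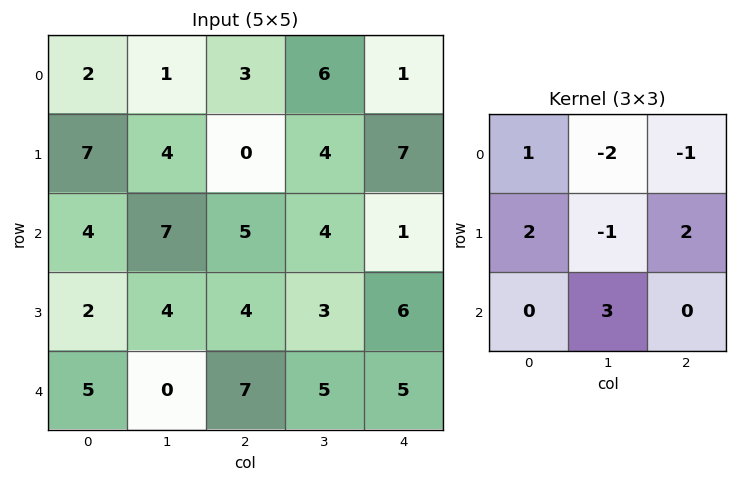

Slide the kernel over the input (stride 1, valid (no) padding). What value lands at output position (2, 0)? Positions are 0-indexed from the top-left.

-7

The receptive field on the input at this output position is [4 7 5 / 2 4 4 / 5 0 7]. Elementwise product with the kernel and sum: 4·1 + 7·-2 + 5·-1 + 2·2 + 4·-1 + 4·2 + 0·3.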